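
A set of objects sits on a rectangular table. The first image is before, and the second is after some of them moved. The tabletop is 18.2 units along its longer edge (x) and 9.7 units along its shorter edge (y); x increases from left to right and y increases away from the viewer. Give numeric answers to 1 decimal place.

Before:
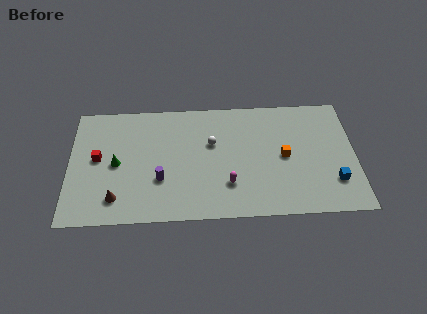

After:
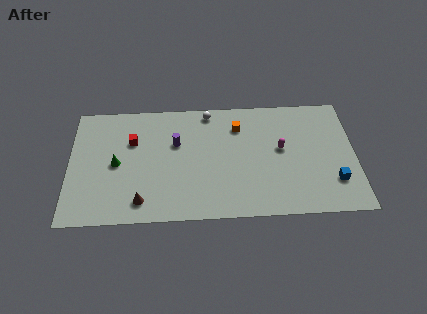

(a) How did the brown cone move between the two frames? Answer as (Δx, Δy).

(1.6, -0.3)

From the two frames, the brown cone sits at roughly (3.0, 1.9) before and (4.6, 1.6) after.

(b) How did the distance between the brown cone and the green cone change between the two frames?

+0.7

They were about 2.8 units apart before and 3.5 after — 0.7 units further apart.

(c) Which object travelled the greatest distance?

the magenta capsule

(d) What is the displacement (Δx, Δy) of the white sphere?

(-0.2, 2.6)

From the two frames, the white sphere sits at roughly (9.1, 6.1) before and (8.9, 8.7) after.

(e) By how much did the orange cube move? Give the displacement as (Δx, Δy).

(-2.9, 2.6)

The orange cube was at about (13.7, 4.8) and moved to about (10.8, 7.4).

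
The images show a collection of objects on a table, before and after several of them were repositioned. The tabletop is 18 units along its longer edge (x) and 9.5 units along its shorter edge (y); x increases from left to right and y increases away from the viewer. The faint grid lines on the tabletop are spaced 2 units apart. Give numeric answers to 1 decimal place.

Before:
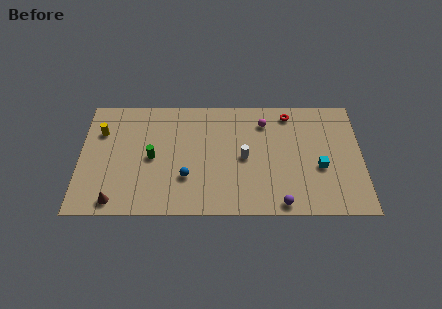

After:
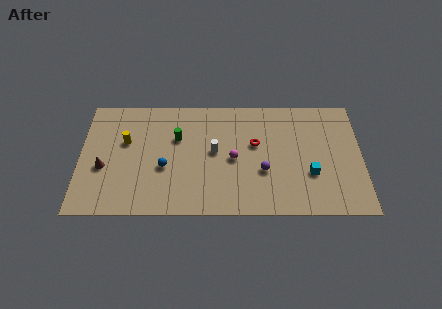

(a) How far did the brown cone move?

2.8

The brown cone was near (2.3, 1.1) before and (1.5, 3.8) after, so it travelled √(0.8² + 2.7²) ≈ 2.8 units.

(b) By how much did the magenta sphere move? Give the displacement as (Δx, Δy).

(-2.0, -3.0)

From the two frames, the magenta sphere sits at roughly (11.8, 7.5) before and (9.8, 4.5) after.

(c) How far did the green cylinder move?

2.3

The green cylinder was near (4.6, 4.6) before and (6.2, 6.2) after, so it travelled √(1.6² + 1.6²) ≈ 2.3 units.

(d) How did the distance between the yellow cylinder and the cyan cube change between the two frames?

-2.2

The distance was about 14.3 in the first image and 12.1 in the second, so they moved 2.2 units closer together.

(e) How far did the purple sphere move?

2.8

The purple sphere moved from about (12.8, 0.9) to (11.7, 3.5), a distance of √(1.1² + 2.6²) ≈ 2.8.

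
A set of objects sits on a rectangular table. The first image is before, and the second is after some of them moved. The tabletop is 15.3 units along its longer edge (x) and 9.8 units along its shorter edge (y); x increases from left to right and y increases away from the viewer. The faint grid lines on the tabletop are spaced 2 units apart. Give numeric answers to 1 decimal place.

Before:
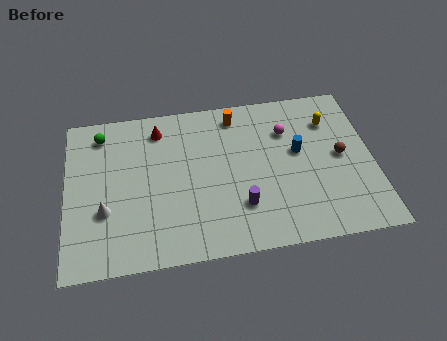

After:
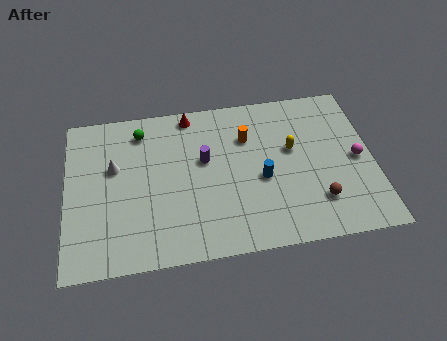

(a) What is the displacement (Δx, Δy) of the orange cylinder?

(0.5, -1.5)

The orange cylinder was at about (8.6, 8.4) and moved to about (9.1, 6.9).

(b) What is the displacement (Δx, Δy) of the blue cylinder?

(-1.9, -1.4)

The blue cylinder started near (11.6, 5.6) and ended near (9.7, 4.2).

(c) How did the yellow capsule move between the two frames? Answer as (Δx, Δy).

(-2.0, -1.5)

The yellow capsule was at about (13.3, 7.3) and moved to about (11.3, 5.8).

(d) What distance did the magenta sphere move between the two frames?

4.1

From (11.1, 7.0) to (14.5, 4.7), the magenta sphere covered √(3.4² + 2.3²) ≈ 4.1 units.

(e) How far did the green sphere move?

2.0

The green sphere moved from about (1.8, 8.2) to (3.8, 8.1), a distance of √(2.0² + 0.1²) ≈ 2.0.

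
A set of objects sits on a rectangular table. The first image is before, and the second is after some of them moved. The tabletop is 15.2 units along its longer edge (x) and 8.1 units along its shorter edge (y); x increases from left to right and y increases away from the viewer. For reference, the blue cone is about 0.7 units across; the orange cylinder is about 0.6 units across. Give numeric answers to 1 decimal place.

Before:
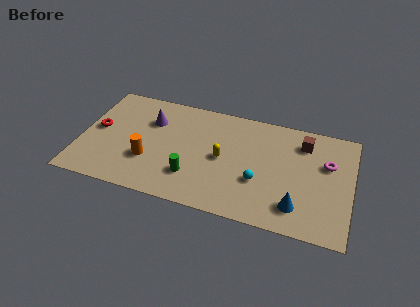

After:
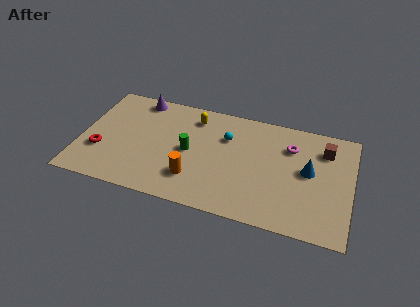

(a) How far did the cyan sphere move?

3.4

The cyan sphere moved from about (10.1, 2.9) to (8.1, 5.6), a distance of √(2.0² + 2.7²) ≈ 3.4.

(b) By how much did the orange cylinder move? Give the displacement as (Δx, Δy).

(2.6, -0.6)

From the two frames, the orange cylinder sits at roughly (3.9, 2.7) before and (6.5, 2.1) after.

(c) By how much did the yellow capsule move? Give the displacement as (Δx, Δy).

(-1.8, 2.6)

The yellow capsule started near (8.0, 4.0) and ended near (6.2, 6.6).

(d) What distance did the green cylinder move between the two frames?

1.8

The green cylinder moved from about (6.4, 2.2) to (6.1, 4.0), a distance of √(0.3² + 1.8²) ≈ 1.8.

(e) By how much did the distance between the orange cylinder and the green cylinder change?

-0.6

Before: roughly 2.5 units apart; after: 1.9. That's 0.6 units closer together.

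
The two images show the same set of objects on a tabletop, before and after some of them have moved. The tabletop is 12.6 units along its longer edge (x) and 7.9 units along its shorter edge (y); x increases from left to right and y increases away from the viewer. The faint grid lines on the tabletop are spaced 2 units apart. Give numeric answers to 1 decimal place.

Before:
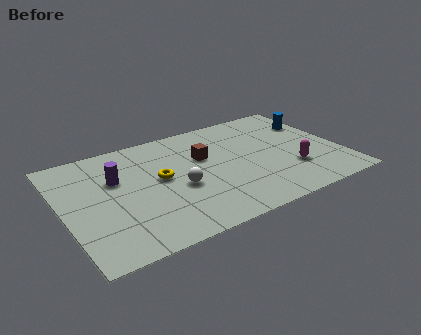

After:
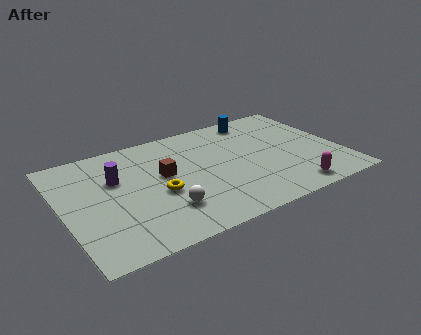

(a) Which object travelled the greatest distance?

the blue cylinder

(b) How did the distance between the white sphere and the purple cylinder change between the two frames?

+0.3

Before: roughly 3.2 units apart; after: 3.5. That's 0.3 units further apart.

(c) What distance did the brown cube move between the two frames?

2.0

From (6.5, 5.0) to (4.6, 4.5), the brown cube covered √(1.9² + 0.5²) ≈ 2.0 units.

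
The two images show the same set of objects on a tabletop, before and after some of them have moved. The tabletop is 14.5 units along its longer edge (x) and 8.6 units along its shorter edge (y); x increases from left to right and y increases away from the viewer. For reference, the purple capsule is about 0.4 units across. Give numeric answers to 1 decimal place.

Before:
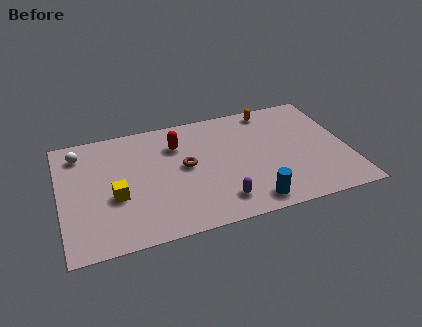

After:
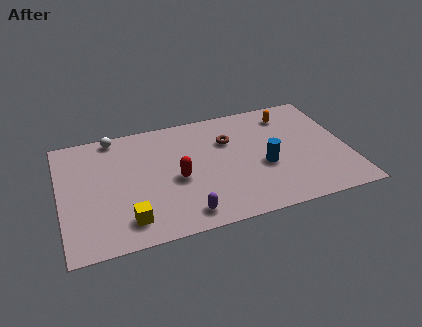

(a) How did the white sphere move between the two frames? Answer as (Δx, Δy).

(1.8, 0.8)

The white sphere started near (1.1, 7.0) and ended near (2.9, 7.8).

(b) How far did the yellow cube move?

1.9

From (2.7, 3.4) to (3.2, 1.6), the yellow cube covered √(0.5² + 1.8²) ≈ 1.9 units.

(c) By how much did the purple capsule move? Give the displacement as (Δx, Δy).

(-1.8, -0.4)

The purple capsule was at about (7.8, 1.6) and moved to about (6.0, 1.2).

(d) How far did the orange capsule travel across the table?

1.1

The orange capsule was near (10.9, 7.6) before and (11.8, 7.0) after, so it travelled √(0.9² + 0.6²) ≈ 1.1 units.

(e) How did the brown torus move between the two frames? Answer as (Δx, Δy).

(2.3, 1.3)

From the two frames, the brown torus sits at roughly (6.3, 4.6) before and (8.6, 5.9) after.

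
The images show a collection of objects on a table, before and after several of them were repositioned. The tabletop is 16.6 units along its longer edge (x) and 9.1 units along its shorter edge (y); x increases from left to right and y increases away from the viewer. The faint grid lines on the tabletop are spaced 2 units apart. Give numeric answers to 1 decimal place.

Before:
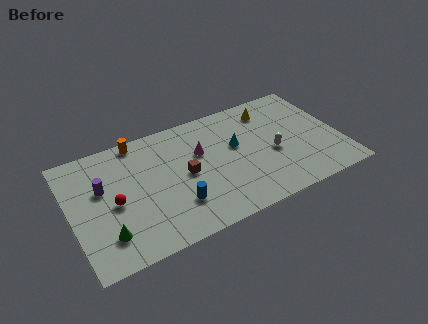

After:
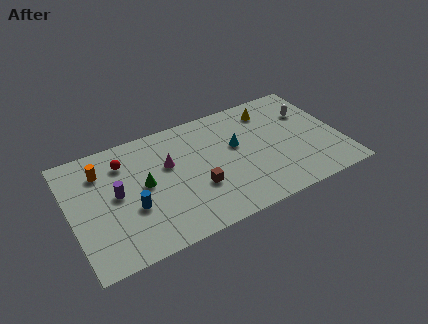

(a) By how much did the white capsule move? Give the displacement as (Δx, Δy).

(2.6, 2.4)

From the two frames, the white capsule sits at roughly (12.4, 3.9) before and (15.0, 6.3) after.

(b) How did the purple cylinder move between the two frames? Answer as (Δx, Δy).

(0.8, -0.8)

The purple cylinder started near (2.0, 5.6) and ended near (2.8, 4.8).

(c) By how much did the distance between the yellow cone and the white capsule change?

-1.0

They were about 3.5 units apart before and 2.5 after — 1.0 units closer together.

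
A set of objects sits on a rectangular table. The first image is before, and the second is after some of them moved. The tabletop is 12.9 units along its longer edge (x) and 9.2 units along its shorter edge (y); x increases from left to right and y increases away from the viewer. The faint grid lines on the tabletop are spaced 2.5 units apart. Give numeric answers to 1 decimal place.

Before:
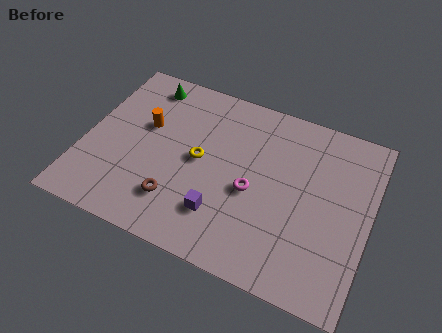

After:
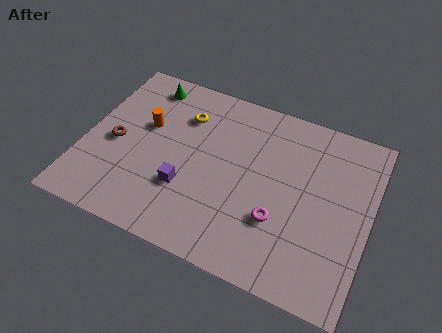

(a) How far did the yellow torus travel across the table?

2.3

The yellow torus moved from about (5.2, 4.7) to (4.2, 6.8), a distance of √(1.0² + 2.1²) ≈ 2.3.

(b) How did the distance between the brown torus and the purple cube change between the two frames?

+1.6

They were about 2.0 units apart before and 3.6 after — 1.6 units further apart.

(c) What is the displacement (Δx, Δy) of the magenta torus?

(1.3, -1.0)

The magenta torus was at about (7.7, 4.0) and moved to about (9.0, 3.0).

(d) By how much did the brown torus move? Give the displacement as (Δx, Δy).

(-3.1, 2.0)

From the two frames, the brown torus sits at roughly (4.5, 2.2) before and (1.4, 4.2) after.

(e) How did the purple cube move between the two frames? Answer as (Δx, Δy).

(-1.7, 0.7)

From the two frames, the purple cube sits at roughly (6.5, 2.3) before and (4.8, 3.0) after.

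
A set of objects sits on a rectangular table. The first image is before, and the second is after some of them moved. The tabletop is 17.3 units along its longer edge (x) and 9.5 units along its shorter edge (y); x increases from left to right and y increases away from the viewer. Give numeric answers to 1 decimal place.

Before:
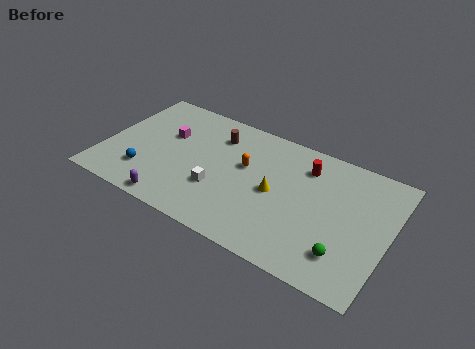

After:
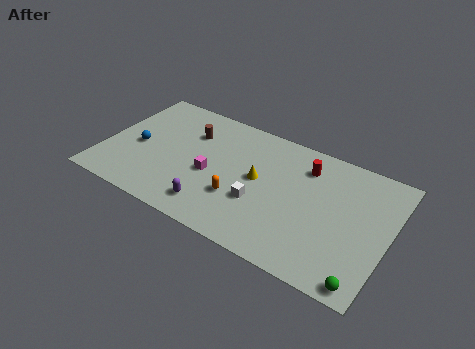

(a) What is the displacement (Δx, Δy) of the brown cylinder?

(-1.6, -0.5)

The brown cylinder started near (6.5, 7.3) and ended near (4.9, 6.8).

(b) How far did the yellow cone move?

1.2

From (10.5, 4.6) to (9.4, 5.1), the yellow cone covered √(1.1² + 0.5²) ≈ 1.2 units.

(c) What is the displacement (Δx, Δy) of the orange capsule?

(0.0, -2.6)

From the two frames, the orange capsule sits at roughly (8.5, 5.7) before and (8.5, 3.1) after.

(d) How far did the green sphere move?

1.8

The green sphere moved from about (15.0, 2.2) to (16.3, 0.9), a distance of √(1.3² + 1.3²) ≈ 1.8.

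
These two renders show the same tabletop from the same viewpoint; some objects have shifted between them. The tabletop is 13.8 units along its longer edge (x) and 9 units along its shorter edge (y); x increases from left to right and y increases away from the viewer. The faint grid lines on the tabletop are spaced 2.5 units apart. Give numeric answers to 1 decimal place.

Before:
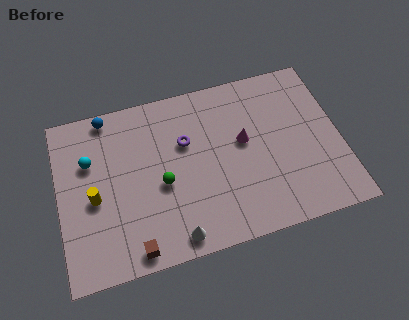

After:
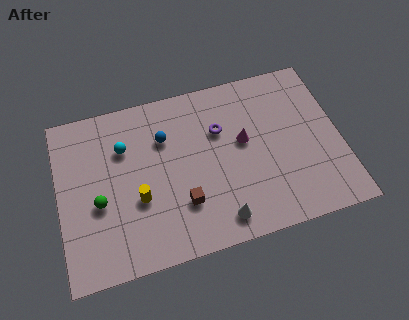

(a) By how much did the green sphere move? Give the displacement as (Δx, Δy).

(-3.1, -0.2)

The green sphere started near (5.0, 3.9) and ended near (1.9, 3.7).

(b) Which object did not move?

the magenta cone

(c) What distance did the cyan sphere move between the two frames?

1.7

The cyan sphere was near (1.6, 6.0) before and (3.3, 6.3) after, so it travelled √(1.7² + 0.3²) ≈ 1.7 units.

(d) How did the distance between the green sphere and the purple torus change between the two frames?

+4.2

They were about 2.3 units apart before and 6.5 after — 4.2 units further apart.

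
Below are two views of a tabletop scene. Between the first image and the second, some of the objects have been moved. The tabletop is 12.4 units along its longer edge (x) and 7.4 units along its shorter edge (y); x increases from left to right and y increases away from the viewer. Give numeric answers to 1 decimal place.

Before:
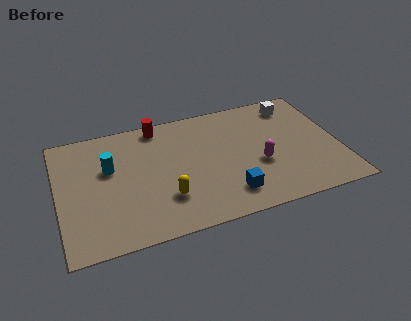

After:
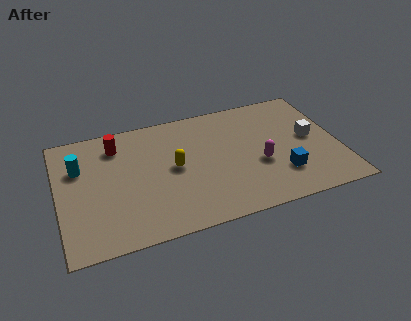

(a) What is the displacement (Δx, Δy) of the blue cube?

(2.4, 0.5)

From the two frames, the blue cube sits at roughly (7.3, 1.5) before and (9.7, 2.0) after.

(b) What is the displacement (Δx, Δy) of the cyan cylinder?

(-1.3, 0.4)

The cyan cylinder started near (2.3, 4.6) and ended near (1.0, 5.0).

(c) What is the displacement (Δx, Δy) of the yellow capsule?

(0.5, 1.7)

From the two frames, the yellow capsule sits at roughly (4.6, 2.1) before and (5.1, 3.8) after.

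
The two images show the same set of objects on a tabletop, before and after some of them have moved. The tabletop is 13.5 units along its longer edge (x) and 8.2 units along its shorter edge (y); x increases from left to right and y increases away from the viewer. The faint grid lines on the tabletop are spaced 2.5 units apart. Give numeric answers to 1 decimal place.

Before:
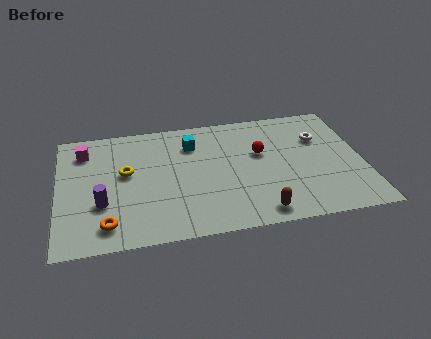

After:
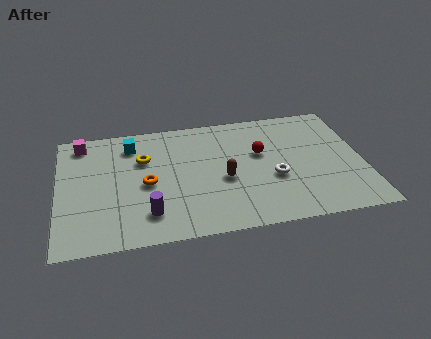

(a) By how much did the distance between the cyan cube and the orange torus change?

-3.3

Before: roughly 6.2 units apart; after: 2.9. That's 3.3 units closer together.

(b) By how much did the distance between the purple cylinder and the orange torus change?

+0.6

Before: roughly 1.4 units apart; after: 2.0. That's 0.6 units further apart.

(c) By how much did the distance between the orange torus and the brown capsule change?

-3.2

The distance was about 6.6 in the first image and 3.4 in the second, so they moved 3.2 units closer together.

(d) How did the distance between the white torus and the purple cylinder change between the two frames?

-4.4

Before: roughly 10.2 units apart; after: 5.8. That's 4.4 units closer together.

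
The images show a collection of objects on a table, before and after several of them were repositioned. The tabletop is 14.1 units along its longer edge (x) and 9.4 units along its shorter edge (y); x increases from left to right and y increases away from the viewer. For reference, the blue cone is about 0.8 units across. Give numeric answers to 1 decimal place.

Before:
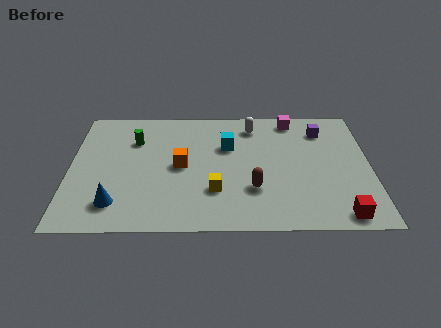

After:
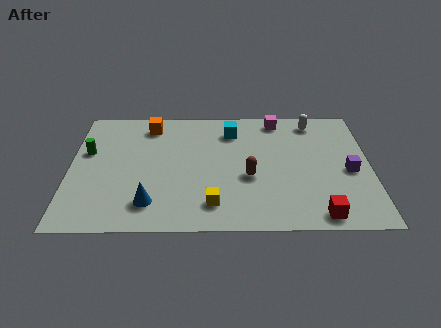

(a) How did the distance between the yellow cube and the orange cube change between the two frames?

+4.3

The distance was about 2.5 in the first image and 6.8 in the second, so they moved 4.3 units further apart.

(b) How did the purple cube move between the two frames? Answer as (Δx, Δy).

(1.2, -3.2)

From the two frames, the purple cube sits at roughly (11.9, 7.4) before and (13.1, 4.2) after.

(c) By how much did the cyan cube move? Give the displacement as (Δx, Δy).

(0.2, 1.2)

The cyan cube was at about (7.4, 6.2) and moved to about (7.6, 7.4).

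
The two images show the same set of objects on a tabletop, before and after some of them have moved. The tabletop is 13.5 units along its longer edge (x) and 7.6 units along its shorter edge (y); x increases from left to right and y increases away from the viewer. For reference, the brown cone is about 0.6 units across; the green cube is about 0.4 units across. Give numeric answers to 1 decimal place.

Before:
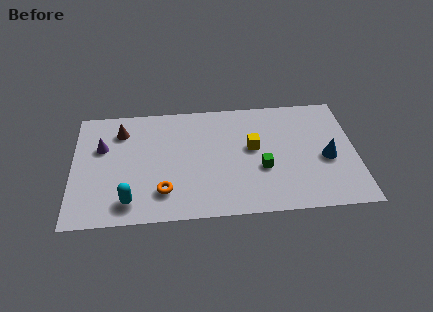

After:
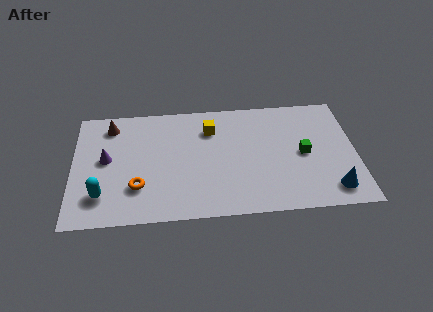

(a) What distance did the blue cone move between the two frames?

2.0

The blue cone moved from about (12.1, 3.3) to (12.3, 1.3), a distance of √(0.2² + 2.0²) ≈ 2.0.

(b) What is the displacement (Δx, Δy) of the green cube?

(2.0, 0.8)

The green cube was at about (9.0, 2.9) and moved to about (11.0, 3.7).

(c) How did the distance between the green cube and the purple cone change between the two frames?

+1.5

The distance was about 7.9 in the first image and 9.4 in the second, so they moved 1.5 units further apart.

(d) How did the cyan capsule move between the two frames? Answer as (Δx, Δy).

(-1.3, 0.5)

The cyan capsule was at about (2.7, 1.3) and moved to about (1.4, 1.8).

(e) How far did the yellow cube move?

2.4

The yellow cube moved from about (8.6, 4.3) to (6.6, 5.7), a distance of √(2.0² + 1.4²) ≈ 2.4.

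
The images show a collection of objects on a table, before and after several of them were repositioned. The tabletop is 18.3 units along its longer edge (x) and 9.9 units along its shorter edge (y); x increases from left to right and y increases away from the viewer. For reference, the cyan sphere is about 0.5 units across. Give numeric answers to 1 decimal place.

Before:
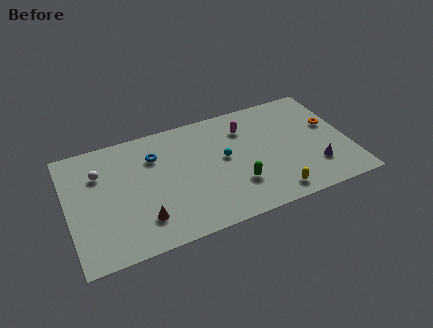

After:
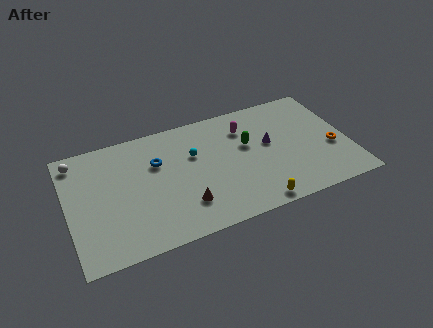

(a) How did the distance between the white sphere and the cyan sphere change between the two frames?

-0.4

They were about 8.2 units apart before and 7.8 after — 0.4 units closer together.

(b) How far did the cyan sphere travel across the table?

2.1

The cyan sphere moved from about (10.2, 5.4) to (8.3, 6.4), a distance of √(1.9² + 1.0²) ≈ 2.1.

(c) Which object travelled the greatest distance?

the purple cone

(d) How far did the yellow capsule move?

1.4

The yellow capsule was near (13.0, 1.3) before and (11.7, 0.9) after, so it travelled √(1.3² + 0.4²) ≈ 1.4 units.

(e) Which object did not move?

the magenta capsule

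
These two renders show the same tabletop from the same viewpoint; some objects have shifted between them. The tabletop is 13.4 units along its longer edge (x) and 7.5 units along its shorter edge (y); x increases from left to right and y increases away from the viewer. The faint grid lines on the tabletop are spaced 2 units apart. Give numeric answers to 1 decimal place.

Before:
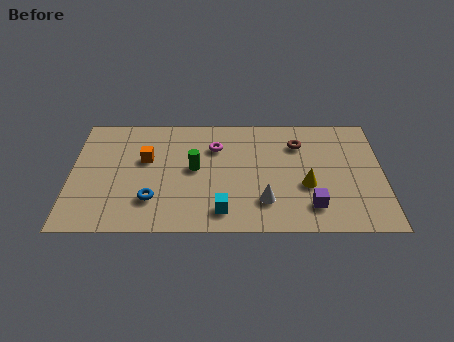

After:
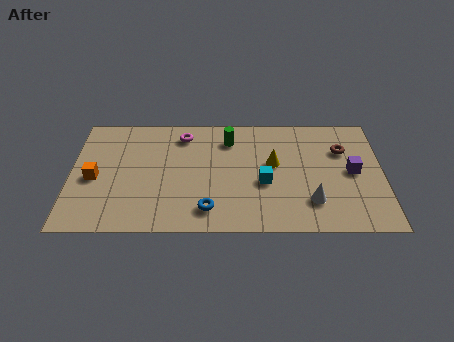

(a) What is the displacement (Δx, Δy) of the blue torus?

(2.4, -0.6)

The blue torus started near (3.5, 2.0) and ended near (5.9, 1.4).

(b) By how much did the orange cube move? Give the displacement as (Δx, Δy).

(-2.2, -1.2)

The orange cube was at about (3.2, 4.6) and moved to about (1.0, 3.4).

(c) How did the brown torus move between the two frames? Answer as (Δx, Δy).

(1.9, -0.4)

From the two frames, the brown torus sits at roughly (9.8, 5.6) before and (11.7, 5.2) after.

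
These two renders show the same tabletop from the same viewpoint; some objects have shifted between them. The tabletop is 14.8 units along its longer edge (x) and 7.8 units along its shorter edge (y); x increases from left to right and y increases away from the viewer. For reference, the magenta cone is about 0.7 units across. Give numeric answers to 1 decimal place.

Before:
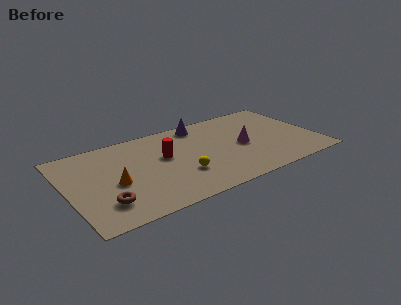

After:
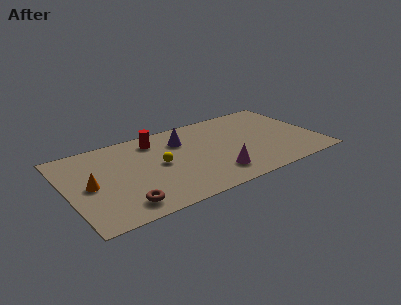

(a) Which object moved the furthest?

the magenta cone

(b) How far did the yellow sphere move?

1.9

The yellow sphere moved from about (6.5, 2.5) to (5.4, 4.0), a distance of √(1.1² + 1.5²) ≈ 1.9.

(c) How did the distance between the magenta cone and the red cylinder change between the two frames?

+0.8

Before: roughly 4.7 units apart; after: 5.5. That's 0.8 units further apart.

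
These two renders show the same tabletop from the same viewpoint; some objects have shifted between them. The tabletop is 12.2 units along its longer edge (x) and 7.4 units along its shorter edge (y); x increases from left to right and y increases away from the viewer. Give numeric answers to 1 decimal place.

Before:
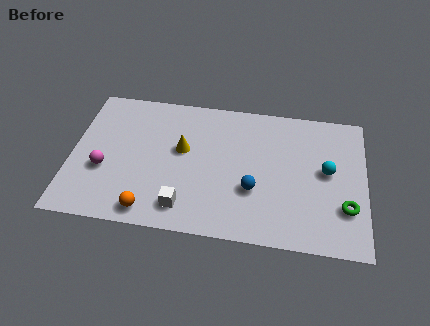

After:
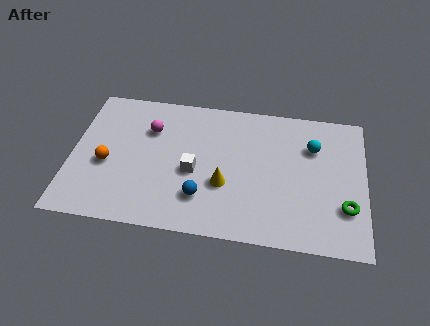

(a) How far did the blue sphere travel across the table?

2.2

From (7.6, 2.6) to (5.5, 1.9), the blue sphere covered √(2.1² + 0.7²) ≈ 2.2 units.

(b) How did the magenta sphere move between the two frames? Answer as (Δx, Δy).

(1.8, 2.4)

From the two frames, the magenta sphere sits at roughly (1.4, 2.8) before and (3.2, 5.2) after.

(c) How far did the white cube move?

1.9

From (4.8, 1.3) to (5.1, 3.2), the white cube covered √(0.3² + 1.9²) ≈ 1.9 units.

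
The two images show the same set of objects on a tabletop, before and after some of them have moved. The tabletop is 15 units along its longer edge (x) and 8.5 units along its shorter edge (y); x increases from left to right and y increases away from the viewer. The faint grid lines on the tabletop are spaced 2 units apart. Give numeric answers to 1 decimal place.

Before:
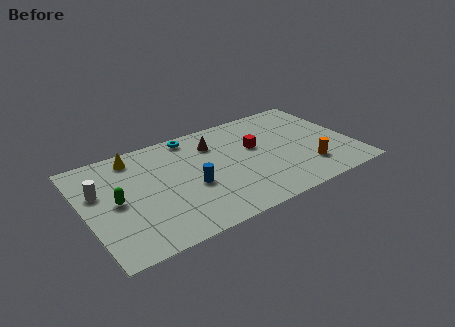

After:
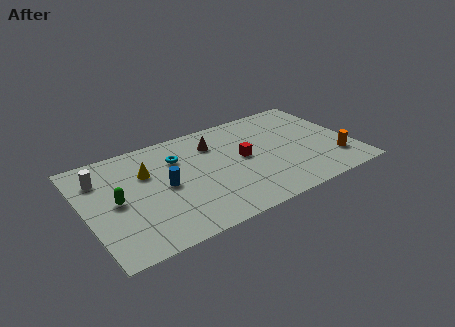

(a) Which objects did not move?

the green capsule and the brown cone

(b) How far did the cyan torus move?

1.8

The cyan torus was near (6.4, 7.6) before and (5.4, 6.1) after, so it travelled √(1.0² + 1.5²) ≈ 1.8 units.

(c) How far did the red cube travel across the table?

1.0

The red cube was near (9.7, 5.1) before and (8.9, 4.5) after, so it travelled √(0.8² + 0.6²) ≈ 1.0 units.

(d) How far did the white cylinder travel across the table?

1.0

The white cylinder was near (0.9, 5.4) before and (1.1, 6.4) after, so it travelled √(0.2² + 1.0²) ≈ 1.0 units.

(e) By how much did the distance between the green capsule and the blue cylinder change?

-1.5

Before: roughly 4.2 units apart; after: 2.7. That's 1.5 units closer together.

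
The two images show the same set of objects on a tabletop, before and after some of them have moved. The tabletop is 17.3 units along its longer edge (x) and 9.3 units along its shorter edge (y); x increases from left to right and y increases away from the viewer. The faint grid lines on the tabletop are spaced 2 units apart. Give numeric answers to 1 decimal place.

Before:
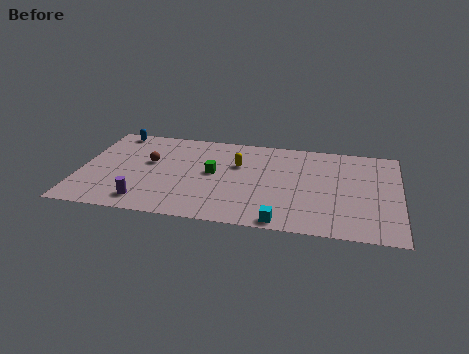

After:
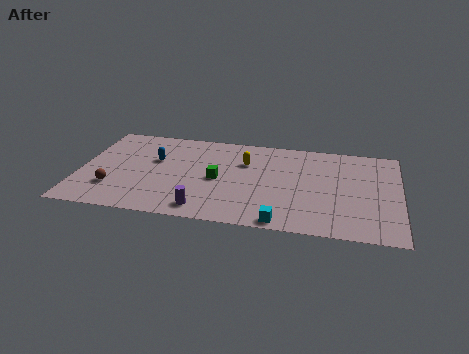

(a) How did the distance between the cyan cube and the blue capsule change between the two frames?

-3.5

They were about 12.2 units apart before and 8.7 after — 3.5 units closer together.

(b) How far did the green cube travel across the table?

0.7

The green cube was near (7.2, 5.0) before and (7.5, 4.4) after, so it travelled √(0.3² + 0.6²) ≈ 0.7 units.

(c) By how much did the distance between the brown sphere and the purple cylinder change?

+1.2

They were about 4.0 units apart before and 5.2 after — 1.2 units further apart.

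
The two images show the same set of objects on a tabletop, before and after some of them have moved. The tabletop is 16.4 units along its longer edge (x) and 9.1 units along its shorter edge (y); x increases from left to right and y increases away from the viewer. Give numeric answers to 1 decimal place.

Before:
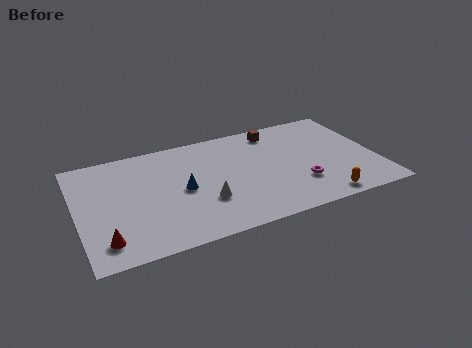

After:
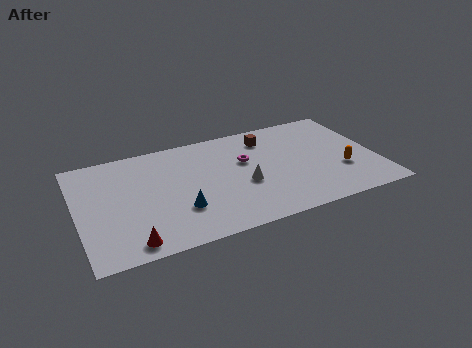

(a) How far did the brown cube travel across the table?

0.7

From (11.2, 7.8) to (10.7, 7.3), the brown cube covered √(0.5² + 0.5²) ≈ 0.7 units.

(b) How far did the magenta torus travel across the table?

4.0

The magenta torus was near (12.0, 2.7) before and (9.3, 5.7) after, so it travelled √(2.7² + 3.0²) ≈ 4.0 units.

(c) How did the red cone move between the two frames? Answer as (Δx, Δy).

(1.3, -0.6)

From the two frames, the red cone sits at roughly (1.3, 1.7) before and (2.6, 1.1) after.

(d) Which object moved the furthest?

the magenta torus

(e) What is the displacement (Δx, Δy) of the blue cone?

(-0.3, -1.6)

The blue cone started near (5.7, 4.4) and ended near (5.4, 2.8).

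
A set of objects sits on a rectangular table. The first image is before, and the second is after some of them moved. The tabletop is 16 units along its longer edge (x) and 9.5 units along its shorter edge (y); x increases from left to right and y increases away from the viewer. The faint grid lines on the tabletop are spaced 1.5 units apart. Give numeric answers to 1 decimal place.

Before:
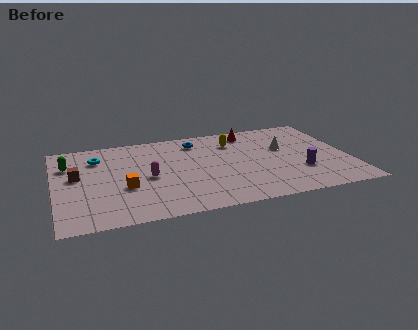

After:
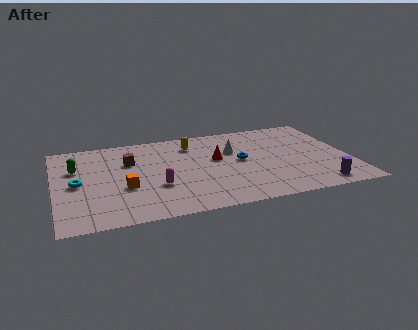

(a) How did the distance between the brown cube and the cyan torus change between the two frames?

+1.2

Before: roughly 2.2 units apart; after: 3.4. That's 1.2 units further apart.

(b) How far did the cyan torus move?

2.9

From (2.4, 7.2) to (1.2, 4.6), the cyan torus covered √(1.2² + 2.6²) ≈ 2.9 units.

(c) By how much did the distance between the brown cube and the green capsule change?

+1.4

They were about 1.5 units apart before and 2.9 after — 1.4 units further apart.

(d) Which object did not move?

the orange cube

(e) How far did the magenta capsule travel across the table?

1.2

From (5.0, 4.4) to (5.4, 3.3), the magenta capsule covered √(0.4² + 1.1²) ≈ 1.2 units.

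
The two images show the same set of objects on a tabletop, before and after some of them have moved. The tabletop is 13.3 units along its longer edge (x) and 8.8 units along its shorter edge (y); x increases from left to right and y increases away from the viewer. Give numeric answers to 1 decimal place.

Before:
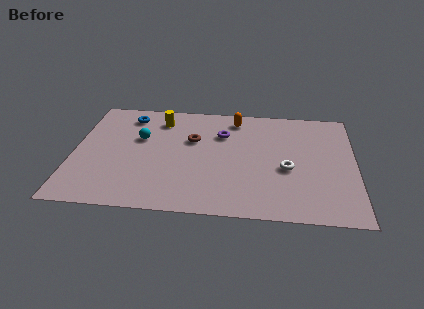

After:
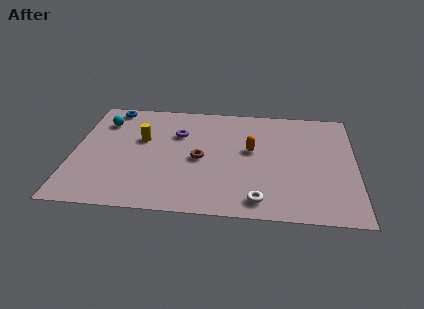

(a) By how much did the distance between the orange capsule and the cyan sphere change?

+2.4

They were about 4.9 units apart before and 7.3 after — 2.4 units further apart.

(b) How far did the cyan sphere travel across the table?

2.2

The cyan sphere was near (3.1, 5.5) before and (1.3, 6.7) after, so it travelled √(1.8² + 1.2²) ≈ 2.2 units.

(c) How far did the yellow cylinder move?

1.9

From (4.0, 7.1) to (3.2, 5.4), the yellow cylinder covered √(0.8² + 1.7²) ≈ 1.9 units.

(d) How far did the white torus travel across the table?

2.8

The white torus was near (10.1, 3.7) before and (8.8, 1.2) after, so it travelled √(1.3² + 2.5²) ≈ 2.8 units.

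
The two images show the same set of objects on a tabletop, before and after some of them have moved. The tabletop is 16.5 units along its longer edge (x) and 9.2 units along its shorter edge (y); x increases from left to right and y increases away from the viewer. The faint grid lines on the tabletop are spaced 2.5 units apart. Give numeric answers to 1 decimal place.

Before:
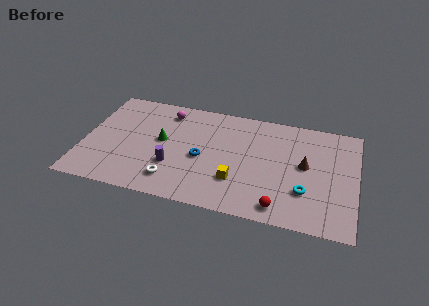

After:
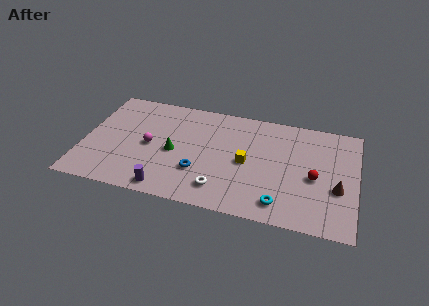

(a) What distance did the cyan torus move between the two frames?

1.9

The cyan torus was near (13.5, 2.8) before and (12.1, 1.5) after, so it travelled √(1.4² + 1.3²) ≈ 1.9 units.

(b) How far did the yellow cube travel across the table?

1.8

The yellow cube was near (9.4, 2.7) before and (9.9, 4.4) after, so it travelled √(0.5² + 1.7²) ≈ 1.8 units.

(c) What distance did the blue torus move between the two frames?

1.2

From (7.2, 4.1) to (7.1, 2.9), the blue torus covered √(0.1² + 1.2²) ≈ 1.2 units.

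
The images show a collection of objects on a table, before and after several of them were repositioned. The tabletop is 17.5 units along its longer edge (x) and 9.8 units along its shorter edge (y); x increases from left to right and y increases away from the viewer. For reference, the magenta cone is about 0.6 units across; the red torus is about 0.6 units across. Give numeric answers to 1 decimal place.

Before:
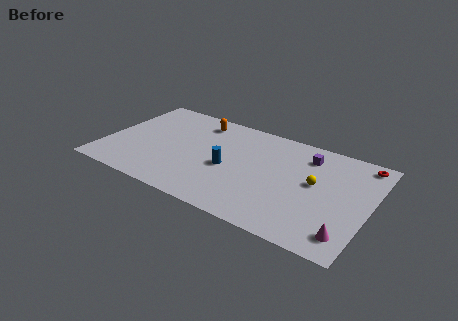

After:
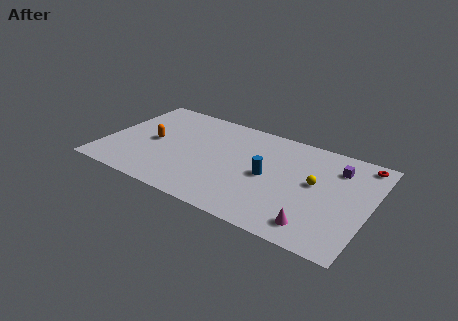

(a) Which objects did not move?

the red torus and the yellow sphere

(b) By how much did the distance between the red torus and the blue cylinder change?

-2.4

The distance was about 9.4 in the first image and 7.0 in the second, so they moved 2.4 units closer together.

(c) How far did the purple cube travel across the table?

2.0

From (13.1, 7.8) to (15.1, 7.5), the purple cube covered √(2.0² + 0.3²) ≈ 2.0 units.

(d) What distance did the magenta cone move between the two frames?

2.0

From (16.4, 1.7) to (14.4, 1.6), the magenta cone covered √(2.0² + 0.1²) ≈ 2.0 units.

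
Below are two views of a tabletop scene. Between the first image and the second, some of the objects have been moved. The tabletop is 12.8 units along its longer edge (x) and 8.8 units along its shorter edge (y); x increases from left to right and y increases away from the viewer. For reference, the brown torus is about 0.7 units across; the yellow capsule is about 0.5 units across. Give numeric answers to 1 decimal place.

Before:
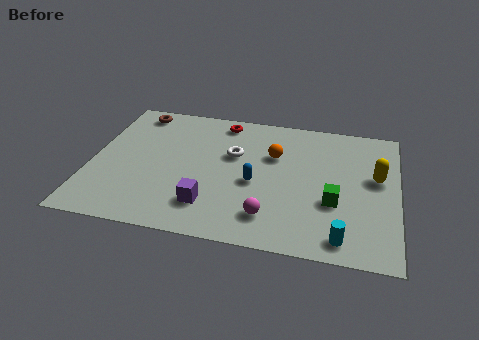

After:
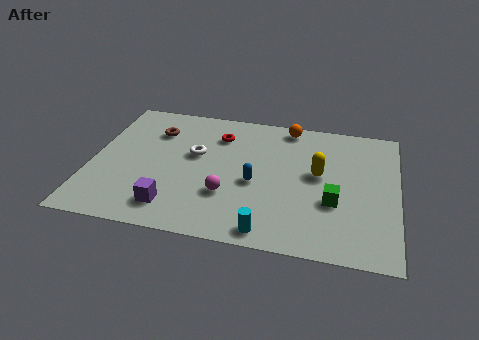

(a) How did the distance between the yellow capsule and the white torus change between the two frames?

-0.8

Before: roughly 6.0 units apart; after: 5.2. That's 0.8 units closer together.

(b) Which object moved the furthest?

the cyan cylinder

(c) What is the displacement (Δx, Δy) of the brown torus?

(0.9, -1.2)

The brown torus was at about (1.6, 7.7) and moved to about (2.5, 6.5).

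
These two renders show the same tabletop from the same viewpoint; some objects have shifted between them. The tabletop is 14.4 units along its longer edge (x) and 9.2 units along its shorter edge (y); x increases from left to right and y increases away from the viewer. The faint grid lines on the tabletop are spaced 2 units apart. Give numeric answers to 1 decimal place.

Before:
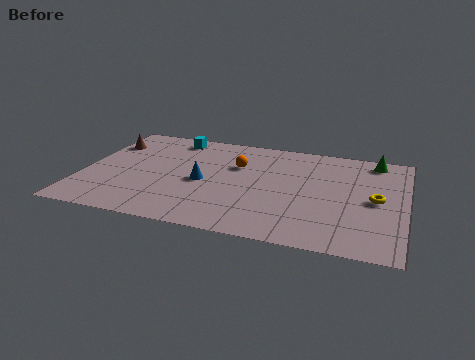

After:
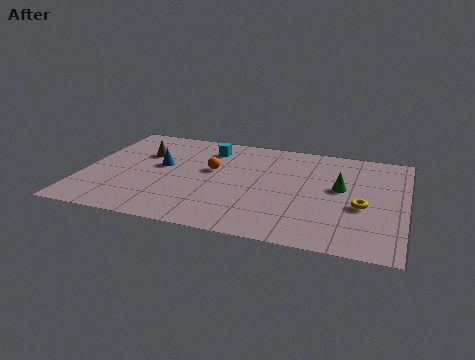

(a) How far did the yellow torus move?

0.9

The yellow torus moved from about (13.1, 4.5) to (12.5, 3.8), a distance of √(0.6² + 0.7²) ≈ 0.9.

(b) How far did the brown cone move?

1.8

From (0.8, 6.8) to (2.5, 6.2), the brown cone covered √(1.7² + 0.6²) ≈ 1.8 units.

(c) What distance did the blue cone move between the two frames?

2.2

The blue cone was near (5.4, 4.2) before and (3.4, 5.2) after, so it travelled √(2.0² + 1.0²) ≈ 2.2 units.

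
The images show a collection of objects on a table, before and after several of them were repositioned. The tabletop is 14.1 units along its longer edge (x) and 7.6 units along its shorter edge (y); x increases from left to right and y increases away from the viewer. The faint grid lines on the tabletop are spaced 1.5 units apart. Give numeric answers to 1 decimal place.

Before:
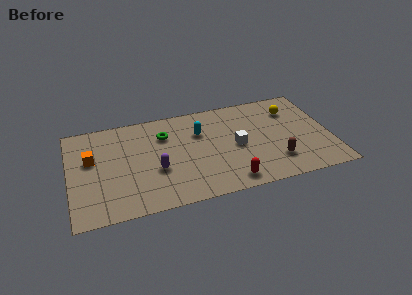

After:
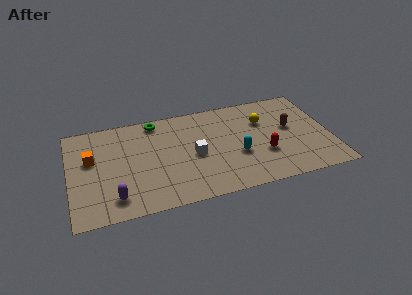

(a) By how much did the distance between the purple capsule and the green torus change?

+3.2

Before: roughly 2.7 units apart; after: 5.9. That's 3.2 units further apart.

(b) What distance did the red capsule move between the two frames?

2.6

The red capsule moved from about (8.4, 1.0) to (10.4, 2.6), a distance of √(2.0² + 1.6²) ≈ 2.6.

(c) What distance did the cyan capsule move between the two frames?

3.0

From (7.1, 5.2) to (9.0, 2.9), the cyan capsule covered √(1.9² + 2.3²) ≈ 3.0 units.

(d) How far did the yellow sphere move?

1.7

From (12.2, 5.7) to (10.6, 5.2), the yellow sphere covered √(1.6² + 0.5²) ≈ 1.7 units.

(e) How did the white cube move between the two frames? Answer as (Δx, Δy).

(-2.3, -0.1)

The white cube started near (9.0, 3.6) and ended near (6.7, 3.5).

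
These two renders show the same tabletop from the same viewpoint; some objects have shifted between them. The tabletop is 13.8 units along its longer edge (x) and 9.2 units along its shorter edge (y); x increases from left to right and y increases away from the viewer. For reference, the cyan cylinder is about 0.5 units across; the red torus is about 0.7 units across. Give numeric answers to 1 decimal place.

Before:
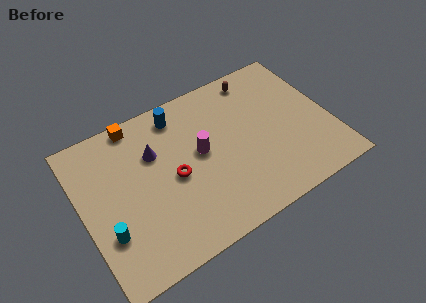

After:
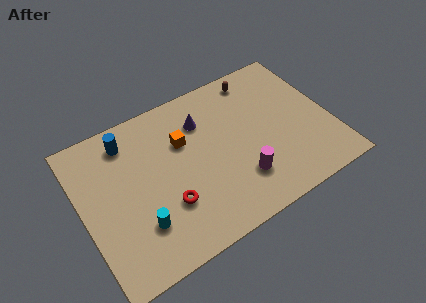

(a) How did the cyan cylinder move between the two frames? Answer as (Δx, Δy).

(1.7, -0.4)

The cyan cylinder started near (1.1, 2.9) and ended near (2.8, 2.5).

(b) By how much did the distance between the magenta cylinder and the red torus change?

+2.3

They were about 1.7 units apart before and 4.0 after — 2.3 units further apart.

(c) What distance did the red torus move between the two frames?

1.5

The red torus moved from about (5.0, 4.3) to (4.4, 2.9), a distance of √(0.6² + 1.4²) ≈ 1.5.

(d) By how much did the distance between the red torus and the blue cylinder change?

+1.3

They were about 3.6 units apart before and 4.9 after — 1.3 units further apart.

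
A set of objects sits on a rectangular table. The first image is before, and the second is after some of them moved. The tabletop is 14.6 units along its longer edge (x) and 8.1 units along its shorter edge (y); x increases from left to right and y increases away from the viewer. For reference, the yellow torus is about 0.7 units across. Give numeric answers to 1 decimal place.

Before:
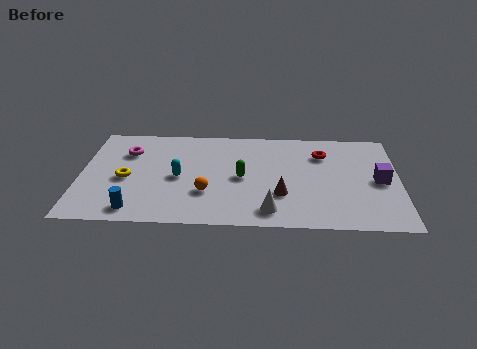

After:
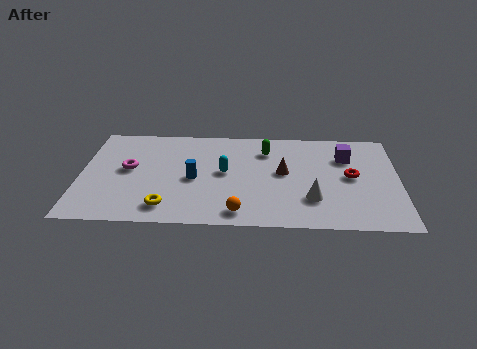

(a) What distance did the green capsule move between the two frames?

2.5

The green capsule was near (7.4, 3.9) before and (8.5, 6.2) after, so it travelled √(1.1² + 2.3²) ≈ 2.5 units.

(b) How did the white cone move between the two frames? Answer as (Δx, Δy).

(1.9, 1.0)

From the two frames, the white cone sits at roughly (8.7, 1.3) before and (10.6, 2.3) after.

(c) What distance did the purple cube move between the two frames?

2.4

From (13.7, 3.9) to (12.2, 5.8), the purple cube covered √(1.5² + 1.9²) ≈ 2.4 units.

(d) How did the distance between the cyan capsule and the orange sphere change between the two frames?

+1.5

They were about 1.8 units apart before and 3.3 after — 1.5 units further apart.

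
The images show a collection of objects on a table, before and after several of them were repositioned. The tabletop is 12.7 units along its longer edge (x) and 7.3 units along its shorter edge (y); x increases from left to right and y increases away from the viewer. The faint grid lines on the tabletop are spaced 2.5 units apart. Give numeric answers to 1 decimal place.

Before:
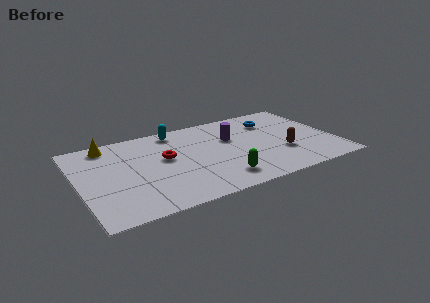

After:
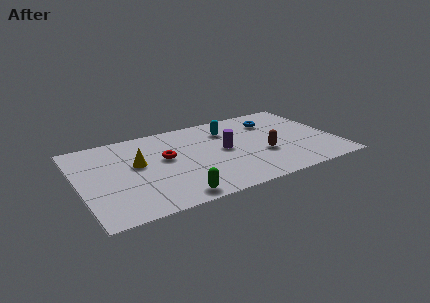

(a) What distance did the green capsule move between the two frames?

2.5

The green capsule moved from about (6.7, 1.4) to (4.3, 0.8), a distance of √(2.4² + 0.6²) ≈ 2.5.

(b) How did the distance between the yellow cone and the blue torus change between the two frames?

-1.1

Before: roughly 8.2 units apart; after: 7.1. That's 1.1 units closer together.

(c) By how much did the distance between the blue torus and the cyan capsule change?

-2.6

The distance was about 4.9 in the first image and 2.3 in the second, so they moved 2.6 units closer together.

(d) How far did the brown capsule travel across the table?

1.0

The brown capsule moved from about (10.0, 2.5) to (9.0, 2.7), a distance of √(1.0² + 0.2²) ≈ 1.0.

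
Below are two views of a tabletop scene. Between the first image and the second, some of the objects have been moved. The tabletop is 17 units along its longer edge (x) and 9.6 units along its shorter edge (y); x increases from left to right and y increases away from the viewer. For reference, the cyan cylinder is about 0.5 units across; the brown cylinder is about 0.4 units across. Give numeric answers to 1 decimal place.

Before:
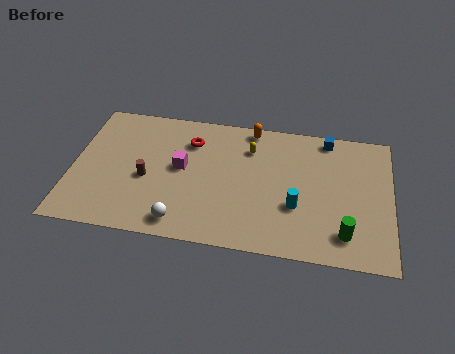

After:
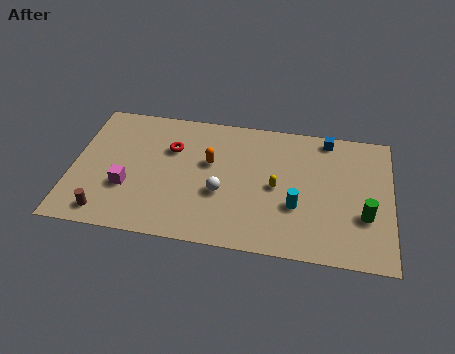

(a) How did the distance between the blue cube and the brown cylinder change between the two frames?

+3.1

Before: roughly 10.5 units apart; after: 13.6. That's 3.1 units further apart.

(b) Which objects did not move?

the blue cube and the cyan cylinder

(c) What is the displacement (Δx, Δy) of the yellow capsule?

(1.5, -2.6)

The yellow capsule started near (9.4, 7.2) and ended near (10.9, 4.6).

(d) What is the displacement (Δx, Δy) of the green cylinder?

(1.0, 1.4)

From the two frames, the green cylinder sits at roughly (14.6, 1.9) before and (15.6, 3.3) after.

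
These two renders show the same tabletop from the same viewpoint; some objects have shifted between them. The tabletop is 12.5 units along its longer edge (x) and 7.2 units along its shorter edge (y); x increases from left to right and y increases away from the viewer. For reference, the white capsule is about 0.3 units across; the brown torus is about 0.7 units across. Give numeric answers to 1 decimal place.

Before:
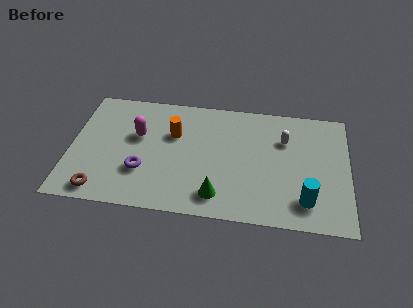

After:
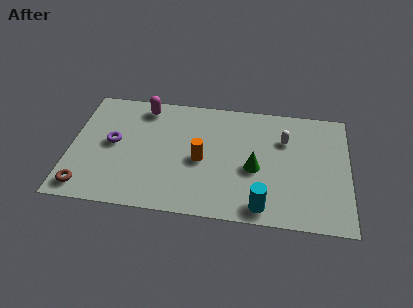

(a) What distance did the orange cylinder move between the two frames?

1.9

The orange cylinder was near (4.6, 4.7) before and (5.9, 3.3) after, so it travelled √(1.3² + 1.4²) ≈ 1.9 units.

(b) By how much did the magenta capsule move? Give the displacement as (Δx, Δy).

(0.2, 1.8)

The magenta capsule started near (3.0, 4.4) and ended near (3.2, 6.2).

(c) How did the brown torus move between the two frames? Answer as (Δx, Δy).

(-0.7, 0.1)

The brown torus was at about (1.5, 0.9) and moved to about (0.8, 1.0).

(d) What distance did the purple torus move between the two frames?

2.1

The purple torus was near (3.3, 2.3) before and (1.9, 3.8) after, so it travelled √(1.4² + 1.5²) ≈ 2.1 units.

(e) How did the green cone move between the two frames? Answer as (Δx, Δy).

(1.6, 1.8)

The green cone started near (6.7, 1.3) and ended near (8.3, 3.1).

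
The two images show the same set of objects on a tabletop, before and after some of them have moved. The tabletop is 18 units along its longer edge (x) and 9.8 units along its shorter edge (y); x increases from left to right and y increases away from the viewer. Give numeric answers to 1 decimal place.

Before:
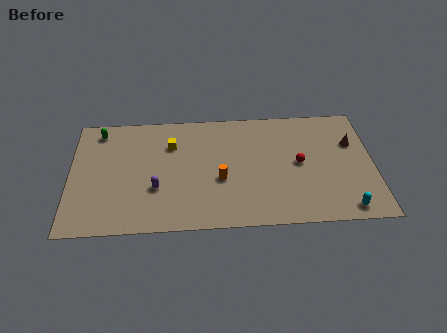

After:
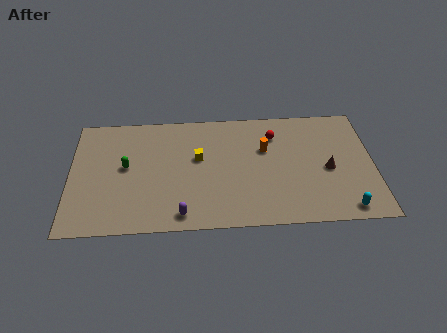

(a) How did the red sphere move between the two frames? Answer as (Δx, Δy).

(-1.4, 2.5)

The red sphere started near (13.6, 5.0) and ended near (12.2, 7.5).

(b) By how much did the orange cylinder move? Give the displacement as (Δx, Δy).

(2.7, 2.4)

The orange cylinder started near (8.9, 3.9) and ended near (11.6, 6.3).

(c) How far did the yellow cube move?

2.0

From (6.0, 7.0) to (7.6, 5.8), the yellow cube covered √(1.6² + 1.2²) ≈ 2.0 units.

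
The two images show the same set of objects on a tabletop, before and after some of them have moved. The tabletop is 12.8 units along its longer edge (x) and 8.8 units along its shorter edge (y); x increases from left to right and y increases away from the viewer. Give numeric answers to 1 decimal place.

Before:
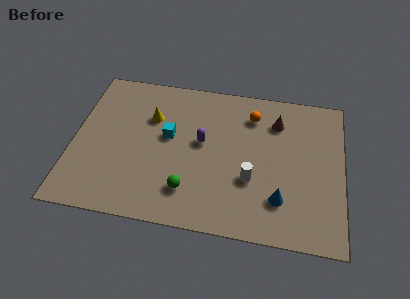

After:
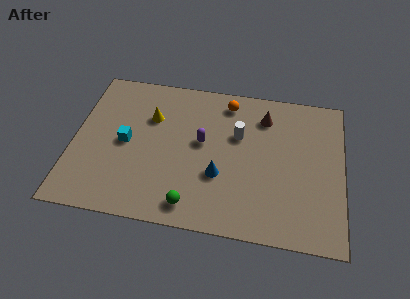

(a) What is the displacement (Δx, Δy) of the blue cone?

(-2.9, 0.9)

The blue cone started near (9.9, 2.2) and ended near (7.0, 3.1).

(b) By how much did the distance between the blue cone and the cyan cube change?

-1.4

The distance was about 6.1 in the first image and 4.7 in the second, so they moved 1.4 units closer together.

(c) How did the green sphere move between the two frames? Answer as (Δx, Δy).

(0.2, -0.8)

From the two frames, the green sphere sits at roughly (5.6, 2.0) before and (5.8, 1.2) after.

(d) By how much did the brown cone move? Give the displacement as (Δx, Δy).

(-0.6, 0.2)

The brown cone started near (9.6, 6.7) and ended near (9.0, 6.9).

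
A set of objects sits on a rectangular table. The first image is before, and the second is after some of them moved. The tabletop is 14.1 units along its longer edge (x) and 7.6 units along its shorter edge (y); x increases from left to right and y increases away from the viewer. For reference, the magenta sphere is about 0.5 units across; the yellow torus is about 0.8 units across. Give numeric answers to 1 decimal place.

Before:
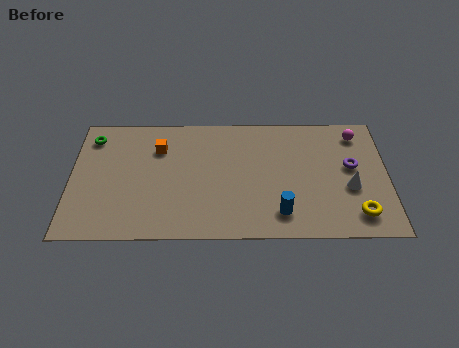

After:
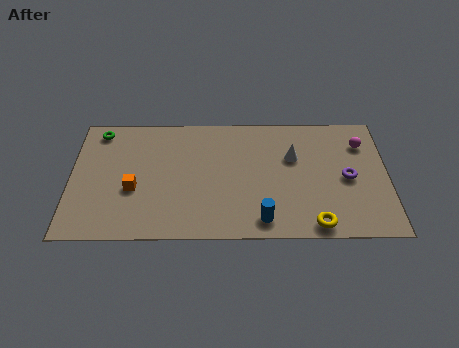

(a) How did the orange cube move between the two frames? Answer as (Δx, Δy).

(-1.1, -2.5)

The orange cube started near (3.9, 5.5) and ended near (2.8, 3.0).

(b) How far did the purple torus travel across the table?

0.7

The purple torus moved from about (12.5, 4.3) to (12.3, 3.6), a distance of √(0.2² + 0.7²) ≈ 0.7.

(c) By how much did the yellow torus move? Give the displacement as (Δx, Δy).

(-1.9, -0.6)

The yellow torus started near (12.7, 1.4) and ended near (10.8, 0.8).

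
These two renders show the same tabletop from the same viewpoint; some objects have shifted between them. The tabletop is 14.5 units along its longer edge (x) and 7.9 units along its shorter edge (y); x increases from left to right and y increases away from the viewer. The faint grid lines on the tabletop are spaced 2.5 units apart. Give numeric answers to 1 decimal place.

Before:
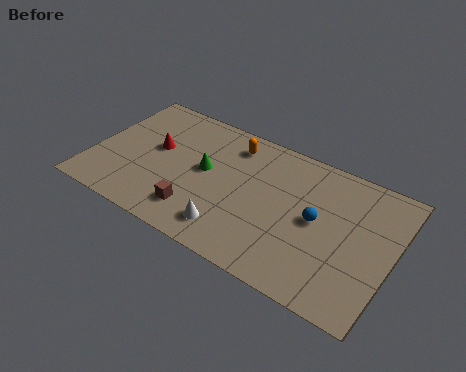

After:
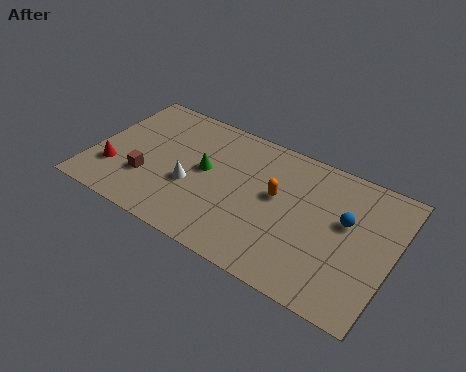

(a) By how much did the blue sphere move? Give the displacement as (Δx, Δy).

(1.3, 0.6)

The blue sphere was at about (10.9, 4.1) and moved to about (12.2, 4.7).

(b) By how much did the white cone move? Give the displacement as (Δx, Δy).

(-2.2, 1.6)

The white cone was at about (7.1, 1.5) and moved to about (4.9, 3.1).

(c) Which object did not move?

the green cone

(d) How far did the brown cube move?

2.7

The brown cube moved from about (5.4, 1.7) to (2.8, 2.5), a distance of √(2.6² + 0.8²) ≈ 2.7.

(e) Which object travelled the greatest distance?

the orange capsule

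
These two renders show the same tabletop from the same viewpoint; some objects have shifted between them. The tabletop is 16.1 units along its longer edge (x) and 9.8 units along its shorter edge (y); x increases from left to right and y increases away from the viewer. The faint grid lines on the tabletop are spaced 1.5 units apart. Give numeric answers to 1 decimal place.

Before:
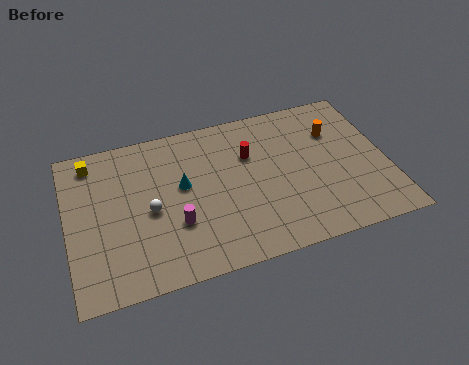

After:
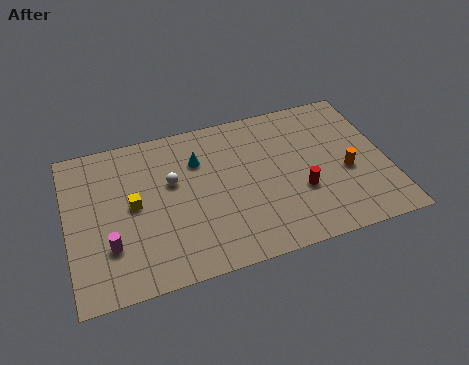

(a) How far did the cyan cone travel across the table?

1.7

The cyan cone moved from about (5.8, 5.6) to (6.7, 7.0), a distance of √(0.9² + 1.4²) ≈ 1.7.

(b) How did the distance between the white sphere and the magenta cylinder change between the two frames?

+2.8

Before: roughly 1.7 units apart; after: 4.5. That's 2.8 units further apart.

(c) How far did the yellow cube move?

3.8

From (1.4, 8.4) to (3.3, 5.1), the yellow cube covered √(1.9² + 3.3²) ≈ 3.8 units.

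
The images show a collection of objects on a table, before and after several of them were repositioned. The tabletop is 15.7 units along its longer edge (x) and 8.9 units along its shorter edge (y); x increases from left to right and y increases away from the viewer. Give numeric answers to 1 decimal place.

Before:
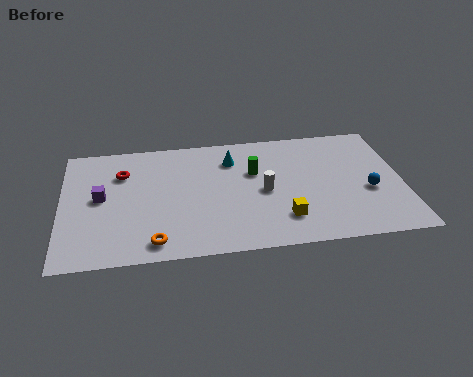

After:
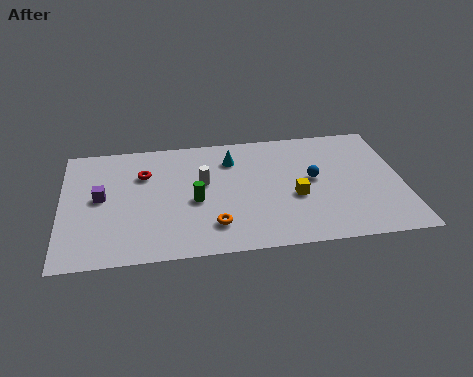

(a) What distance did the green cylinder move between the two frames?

3.3

The green cylinder moved from about (8.9, 5.7) to (6.1, 3.9), a distance of √(2.8² + 1.8²) ≈ 3.3.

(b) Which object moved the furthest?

the green cylinder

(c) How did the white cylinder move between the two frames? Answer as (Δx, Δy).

(-2.8, 1.0)

From the two frames, the white cylinder sits at roughly (9.3, 4.2) before and (6.5, 5.2) after.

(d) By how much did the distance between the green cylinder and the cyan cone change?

+1.9

Before: roughly 1.5 units apart; after: 3.4. That's 1.9 units further apart.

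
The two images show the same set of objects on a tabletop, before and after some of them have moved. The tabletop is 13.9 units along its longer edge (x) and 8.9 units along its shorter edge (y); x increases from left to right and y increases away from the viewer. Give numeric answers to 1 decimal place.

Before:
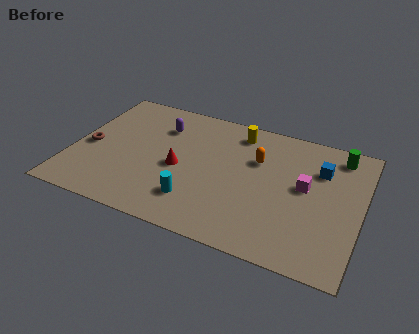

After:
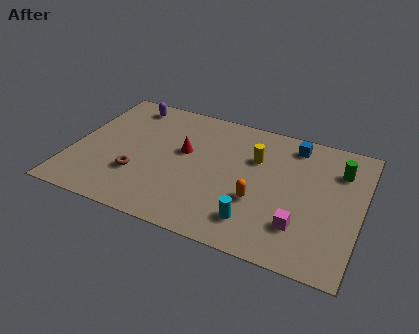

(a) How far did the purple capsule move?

2.1

The purple capsule was near (4.0, 6.6) before and (2.2, 7.7) after, so it travelled √(1.8² + 1.1²) ≈ 2.1 units.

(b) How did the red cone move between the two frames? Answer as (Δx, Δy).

(0.1, 1.2)

From the two frames, the red cone sits at roughly (5.2, 4.0) before and (5.3, 5.2) after.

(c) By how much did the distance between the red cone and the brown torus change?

-1.3

The distance was about 4.4 in the first image and 3.1 in the second, so they moved 1.3 units closer together.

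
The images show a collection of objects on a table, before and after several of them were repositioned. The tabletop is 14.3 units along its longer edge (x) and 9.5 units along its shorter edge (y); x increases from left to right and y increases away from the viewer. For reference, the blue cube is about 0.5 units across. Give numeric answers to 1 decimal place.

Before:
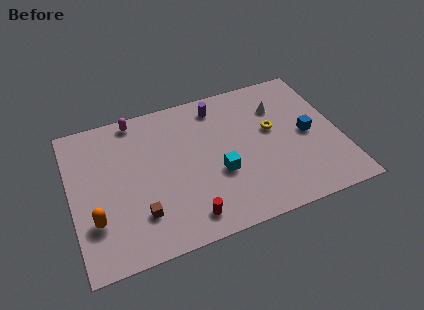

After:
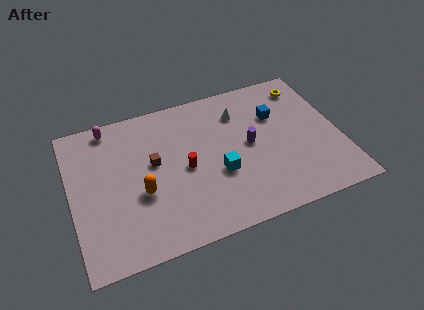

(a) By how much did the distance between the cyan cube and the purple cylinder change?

-2.2

Before: roughly 4.4 units apart; after: 2.2. That's 2.2 units closer together.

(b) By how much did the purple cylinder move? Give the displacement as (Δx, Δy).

(1.4, -3.1)

The purple cylinder was at about (8.1, 8.0) and moved to about (9.5, 4.9).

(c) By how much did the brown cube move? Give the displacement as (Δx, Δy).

(1.0, 3.0)

From the two frames, the brown cube sits at roughly (3.4, 2.4) before and (4.4, 5.4) after.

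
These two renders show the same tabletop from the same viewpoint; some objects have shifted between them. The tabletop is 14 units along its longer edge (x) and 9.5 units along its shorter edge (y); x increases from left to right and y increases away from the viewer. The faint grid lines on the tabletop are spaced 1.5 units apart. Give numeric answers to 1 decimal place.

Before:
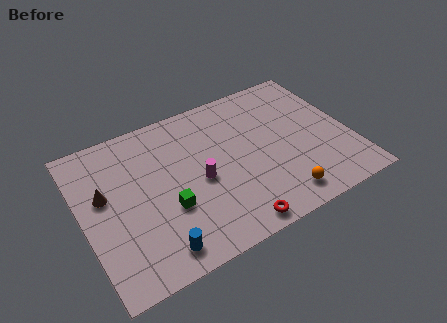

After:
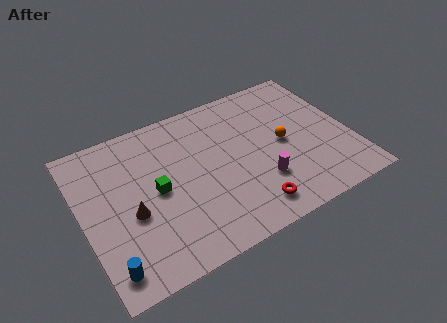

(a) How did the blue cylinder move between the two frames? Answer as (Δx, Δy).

(-2.4, 0.1)

From the two frames, the blue cylinder sits at roughly (3.3, 1.3) before and (0.9, 1.4) after.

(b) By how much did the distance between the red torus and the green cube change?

+1.5

Before: roughly 3.9 units apart; after: 5.4. That's 1.5 units further apart.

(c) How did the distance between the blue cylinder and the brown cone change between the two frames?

-1.9

The distance was about 4.8 in the first image and 2.9 in the second, so they moved 1.9 units closer together.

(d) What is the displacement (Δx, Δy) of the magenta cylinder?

(3.0, -1.5)

From the two frames, the magenta cylinder sits at roughly (6.0, 4.3) before and (9.0, 2.8) after.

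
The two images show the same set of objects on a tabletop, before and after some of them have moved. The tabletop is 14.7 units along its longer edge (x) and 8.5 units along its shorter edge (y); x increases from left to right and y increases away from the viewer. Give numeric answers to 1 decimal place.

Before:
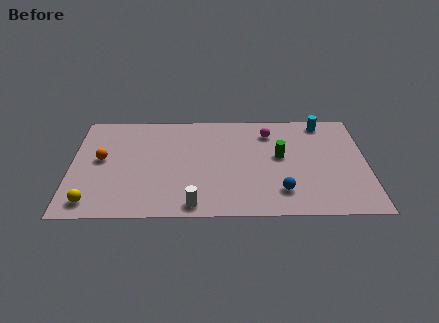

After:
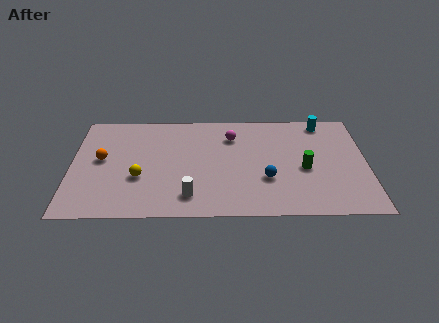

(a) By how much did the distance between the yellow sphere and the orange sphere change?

-1.0

They were about 3.4 units apart before and 2.4 after — 1.0 units closer together.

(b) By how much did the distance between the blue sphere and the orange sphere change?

-0.9

Before: roughly 9.3 units apart; after: 8.4. That's 0.9 units closer together.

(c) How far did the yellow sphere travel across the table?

3.0

The yellow sphere moved from about (1.1, 1.2) to (3.4, 3.1), a distance of √(2.3² + 1.9²) ≈ 3.0.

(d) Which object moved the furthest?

the yellow sphere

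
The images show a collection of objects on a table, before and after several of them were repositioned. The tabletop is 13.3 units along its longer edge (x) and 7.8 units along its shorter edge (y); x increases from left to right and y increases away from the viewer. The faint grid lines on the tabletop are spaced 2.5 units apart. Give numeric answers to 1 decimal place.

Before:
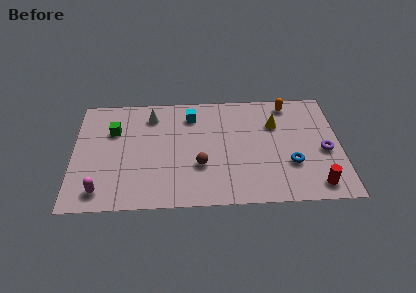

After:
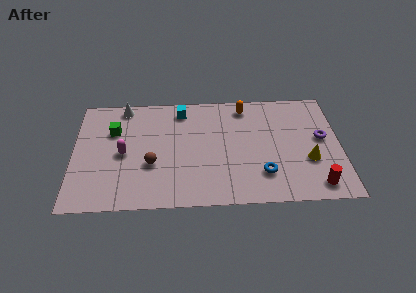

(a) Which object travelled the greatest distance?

the yellow cone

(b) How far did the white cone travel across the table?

1.6

The white cone moved from about (3.9, 6.3) to (2.5, 7.0), a distance of √(1.4² + 0.7²) ≈ 1.6.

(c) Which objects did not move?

the red cylinder and the green cube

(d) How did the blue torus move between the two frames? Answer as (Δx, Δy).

(-1.4, -0.6)

From the two frames, the blue torus sits at roughly (10.8, 2.6) before and (9.4, 2.0) after.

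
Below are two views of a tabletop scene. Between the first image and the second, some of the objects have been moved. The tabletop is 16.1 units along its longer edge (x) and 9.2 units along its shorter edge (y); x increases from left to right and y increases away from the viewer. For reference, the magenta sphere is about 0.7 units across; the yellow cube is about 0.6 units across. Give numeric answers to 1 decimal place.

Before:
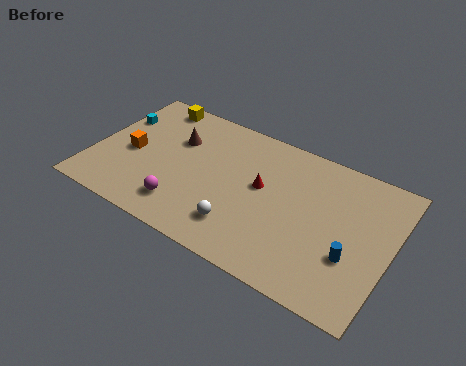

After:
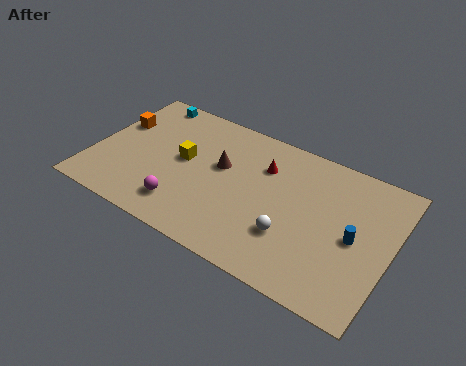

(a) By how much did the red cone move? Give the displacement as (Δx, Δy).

(-0.1, 1.4)

The red cone was at about (9.1, 5.2) and moved to about (9.0, 6.6).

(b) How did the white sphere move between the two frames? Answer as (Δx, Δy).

(2.6, 0.8)

The white sphere was at about (8.4, 2.1) and moved to about (11.0, 2.9).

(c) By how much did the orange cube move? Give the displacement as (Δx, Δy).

(-1.1, 1.7)

From the two frames, the orange cube sits at roughly (2.0, 4.2) before and (0.9, 5.9) after.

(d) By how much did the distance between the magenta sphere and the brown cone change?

-0.5

The distance was about 4.4 in the first image and 3.9 in the second, so they moved 0.5 units closer together.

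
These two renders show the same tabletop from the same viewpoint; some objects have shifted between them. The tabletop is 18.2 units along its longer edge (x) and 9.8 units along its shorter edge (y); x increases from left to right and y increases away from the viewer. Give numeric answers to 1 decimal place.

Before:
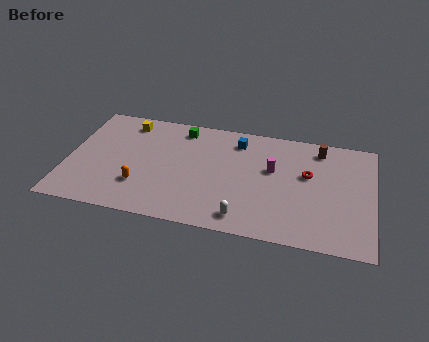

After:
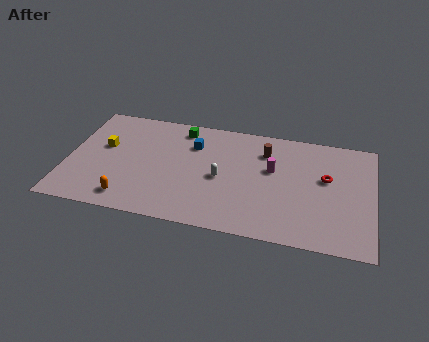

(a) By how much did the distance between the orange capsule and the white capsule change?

-0.3

Before: roughly 6.4 units apart; after: 6.1. That's 0.3 units closer together.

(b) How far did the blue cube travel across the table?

2.8

The blue cube moved from about (10.0, 8.0) to (7.4, 7.1), a distance of √(2.6² + 0.9²) ≈ 2.8.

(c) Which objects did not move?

the magenta cylinder and the green cube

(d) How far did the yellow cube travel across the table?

2.8

The yellow cube was near (3.3, 8.3) before and (2.1, 5.8) after, so it travelled √(1.2² + 2.5²) ≈ 2.8 units.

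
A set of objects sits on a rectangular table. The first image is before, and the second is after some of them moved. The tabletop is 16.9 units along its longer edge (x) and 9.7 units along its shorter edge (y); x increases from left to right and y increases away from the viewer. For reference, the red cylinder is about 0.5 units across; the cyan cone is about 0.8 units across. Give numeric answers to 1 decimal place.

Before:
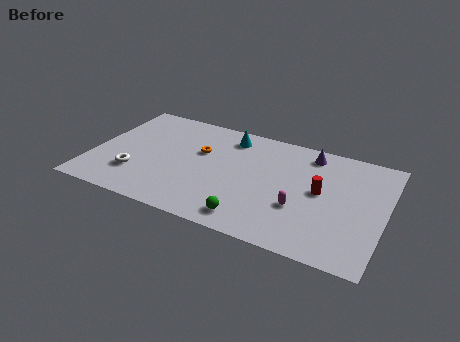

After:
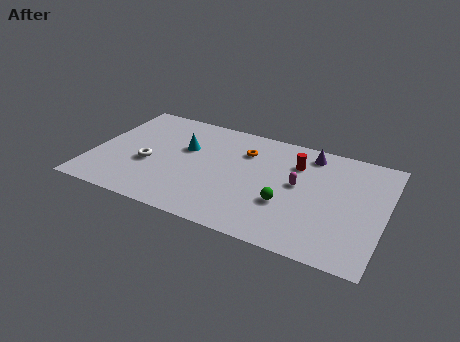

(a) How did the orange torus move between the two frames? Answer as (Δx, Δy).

(2.5, 1.0)

From the two frames, the orange torus sits at roughly (6.1, 6.1) before and (8.6, 7.1) after.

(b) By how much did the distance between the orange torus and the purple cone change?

-2.7

The distance was about 6.6 in the first image and 3.9 in the second, so they moved 2.7 units closer together.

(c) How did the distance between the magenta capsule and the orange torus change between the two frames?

-2.9

They were about 6.7 units apart before and 3.8 after — 2.9 units closer together.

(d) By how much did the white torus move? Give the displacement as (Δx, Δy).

(0.6, 1.2)

From the two frames, the white torus sits at roughly (2.7, 2.7) before and (3.3, 3.9) after.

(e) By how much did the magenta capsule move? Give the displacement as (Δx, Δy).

(-0.3, 1.9)

The magenta capsule started near (12.2, 3.4) and ended near (11.9, 5.3).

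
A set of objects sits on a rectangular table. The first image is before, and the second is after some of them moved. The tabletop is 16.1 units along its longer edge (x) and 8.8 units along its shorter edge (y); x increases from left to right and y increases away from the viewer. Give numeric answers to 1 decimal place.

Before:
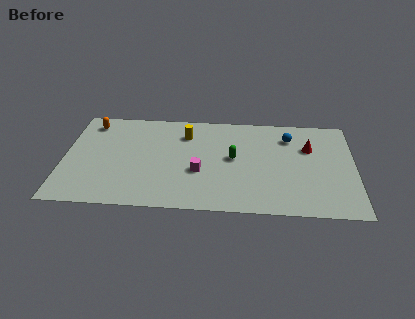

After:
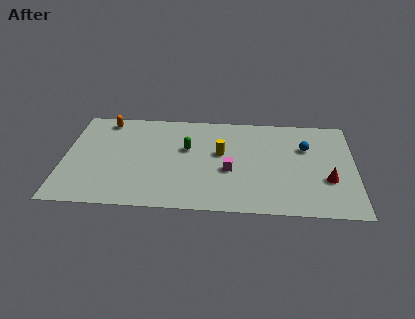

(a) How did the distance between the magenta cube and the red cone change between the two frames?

-1.2

They were about 6.6 units apart before and 5.4 after — 1.2 units closer together.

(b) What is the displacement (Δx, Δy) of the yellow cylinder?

(2.0, -1.6)

The yellow cylinder was at about (6.7, 6.7) and moved to about (8.7, 5.1).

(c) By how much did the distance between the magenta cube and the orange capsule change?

+0.8

Before: roughly 7.3 units apart; after: 8.1. That's 0.8 units further apart.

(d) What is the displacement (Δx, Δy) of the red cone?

(1.0, -2.8)

The red cone started near (13.6, 5.9) and ended near (14.6, 3.1).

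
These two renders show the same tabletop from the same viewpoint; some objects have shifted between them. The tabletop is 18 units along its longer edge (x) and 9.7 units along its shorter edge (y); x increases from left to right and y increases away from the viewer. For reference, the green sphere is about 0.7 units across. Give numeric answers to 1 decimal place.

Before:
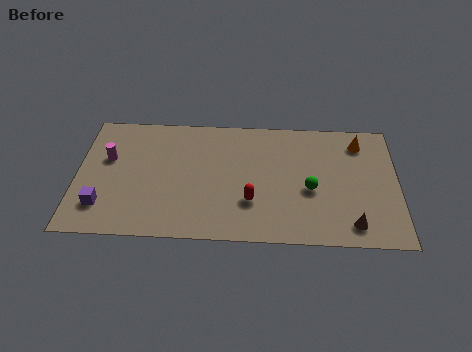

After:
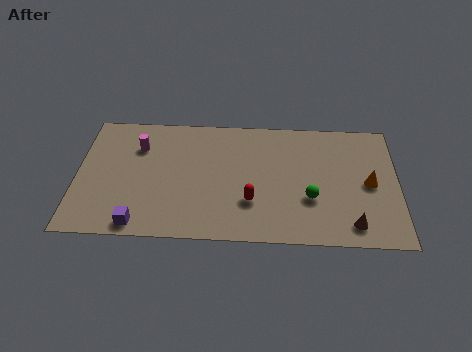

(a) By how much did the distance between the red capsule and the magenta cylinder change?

-1.1

Before: roughly 8.6 units apart; after: 7.5. That's 1.1 units closer together.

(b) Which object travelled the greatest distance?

the orange cone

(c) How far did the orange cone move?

3.2

The orange cone was near (15.9, 7.9) before and (16.4, 4.7) after, so it travelled √(0.5² + 3.2²) ≈ 3.2 units.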